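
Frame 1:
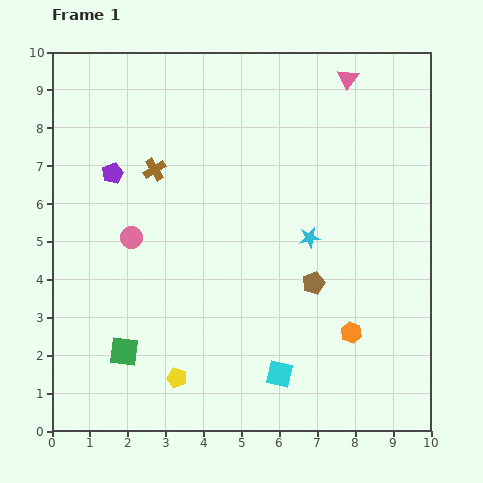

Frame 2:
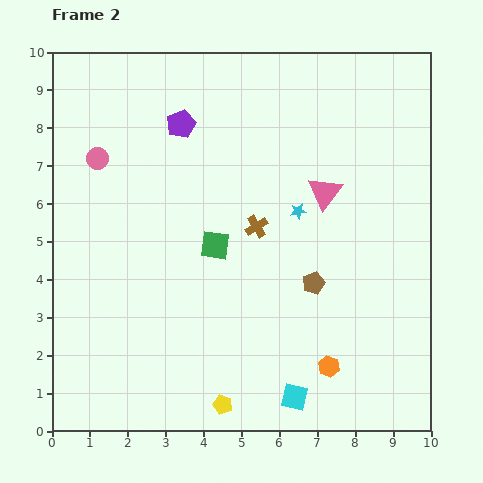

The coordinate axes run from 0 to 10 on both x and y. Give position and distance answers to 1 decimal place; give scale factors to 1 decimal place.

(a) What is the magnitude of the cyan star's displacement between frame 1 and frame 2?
0.8

The cyan star moved from (6.8, 5.1) to (6.5, 5.8), a distance of √(0.3² + 0.7²) ≈ 0.8.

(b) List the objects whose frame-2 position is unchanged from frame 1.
the brown pentagon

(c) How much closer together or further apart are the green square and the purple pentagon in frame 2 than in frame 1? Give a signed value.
-1.4

Distance in frame 1: 4.7. Distance in frame 2: 3.3.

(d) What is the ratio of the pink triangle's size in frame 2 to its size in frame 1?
1.6×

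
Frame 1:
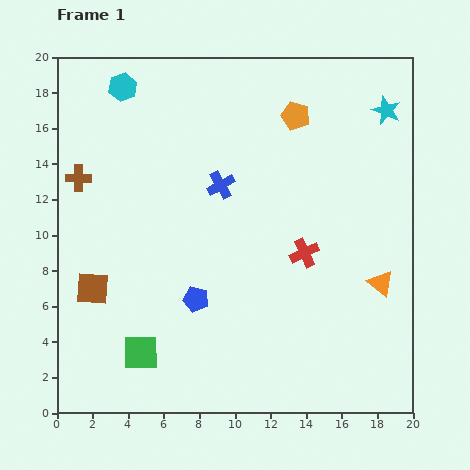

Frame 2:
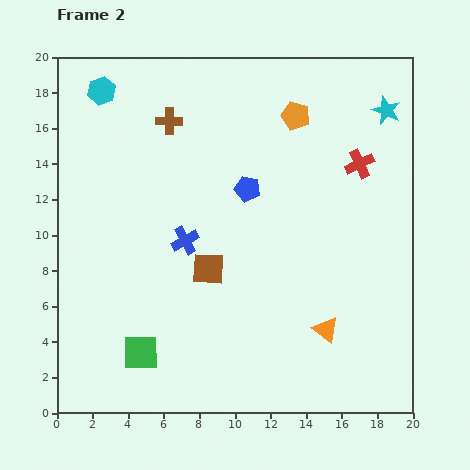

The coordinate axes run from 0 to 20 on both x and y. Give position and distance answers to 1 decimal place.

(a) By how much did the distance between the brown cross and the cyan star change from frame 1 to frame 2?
-5.5

Distance in frame 1: 17.7. Distance in frame 2: 12.2.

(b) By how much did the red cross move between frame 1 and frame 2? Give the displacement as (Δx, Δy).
(3.1, 5.0)

The red cross was at (13.9, 9.0) in frame 1 and (17.0, 14.0) in frame 2.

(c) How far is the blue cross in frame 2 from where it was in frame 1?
3.7

The blue cross moved from (9.2, 12.8) to (7.2, 9.7), a distance of √(2.0² + 3.1²) ≈ 3.7.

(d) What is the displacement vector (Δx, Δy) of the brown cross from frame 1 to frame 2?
(5.1, 3.2)

The brown cross was at (1.2, 13.2) in frame 1 and (6.3, 16.4) in frame 2.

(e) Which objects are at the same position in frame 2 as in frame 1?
the cyan star, the orange pentagon, the green square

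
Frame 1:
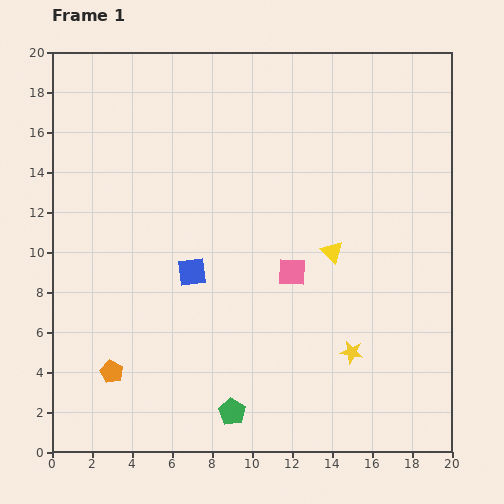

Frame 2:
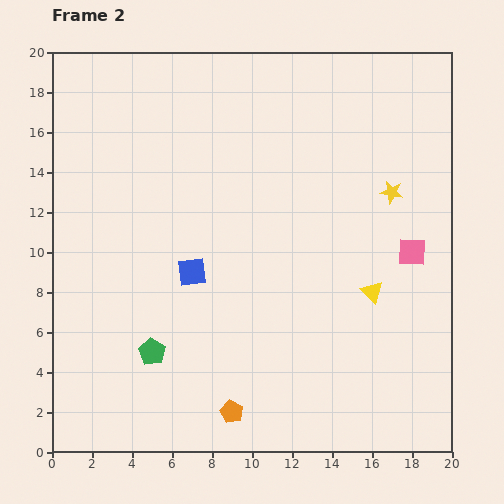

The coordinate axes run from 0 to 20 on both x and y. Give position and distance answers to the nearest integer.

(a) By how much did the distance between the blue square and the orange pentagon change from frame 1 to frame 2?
+1

Distance in frame 1: 6. Distance in frame 2: 7.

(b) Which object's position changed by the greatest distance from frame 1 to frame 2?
the yellow star

(moved 8; next 6)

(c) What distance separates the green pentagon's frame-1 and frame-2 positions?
5

The green pentagon moved from (9, 2) to (5, 5), a distance of √(4² + 3²) ≈ 5.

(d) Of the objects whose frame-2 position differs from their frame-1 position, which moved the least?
the yellow triangle

(moved 3)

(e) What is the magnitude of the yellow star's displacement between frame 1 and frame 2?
8

The yellow star moved from (15, 5) to (17, 13), a distance of √(2² + 8²) ≈ 8.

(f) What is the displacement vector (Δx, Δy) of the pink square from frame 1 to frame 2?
(6, 1)

The pink square was at (12, 9) in frame 1 and (18, 10) in frame 2.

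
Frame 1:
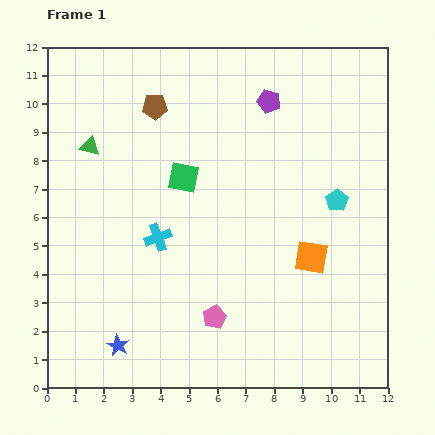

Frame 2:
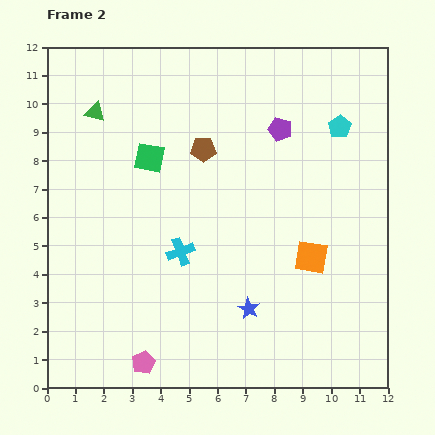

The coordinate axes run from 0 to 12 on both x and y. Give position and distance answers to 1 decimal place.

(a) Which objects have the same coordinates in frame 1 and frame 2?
the orange square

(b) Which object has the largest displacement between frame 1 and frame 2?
the blue star

(moved 4.8; next 3.0)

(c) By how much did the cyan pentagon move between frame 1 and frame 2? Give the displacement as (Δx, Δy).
(0.1, 2.6)

The cyan pentagon was at (10.2, 6.6) in frame 1 and (10.3, 9.2) in frame 2.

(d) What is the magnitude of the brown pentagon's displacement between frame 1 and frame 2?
2.3

The brown pentagon moved from (3.8, 9.9) to (5.5, 8.4), a distance of √(1.7² + 1.5²) ≈ 2.3.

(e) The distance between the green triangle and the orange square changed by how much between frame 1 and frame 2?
+0.5

Distance in frame 1: 8.7. Distance in frame 2: 9.2.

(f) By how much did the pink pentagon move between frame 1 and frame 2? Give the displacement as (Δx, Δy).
(-2.5, -1.6)

The pink pentagon was at (5.9, 2.5) in frame 1 and (3.4, 0.9) in frame 2.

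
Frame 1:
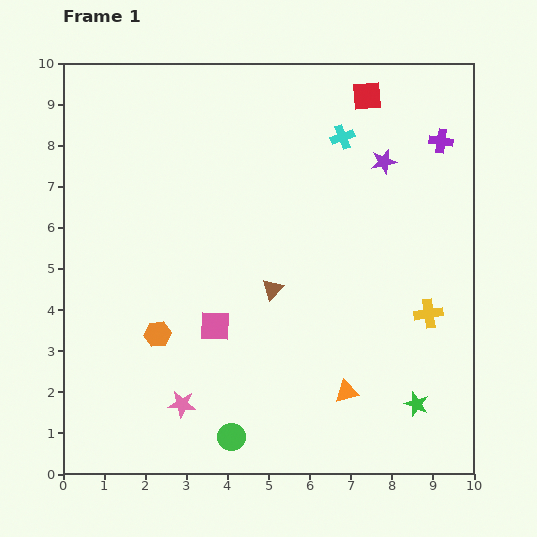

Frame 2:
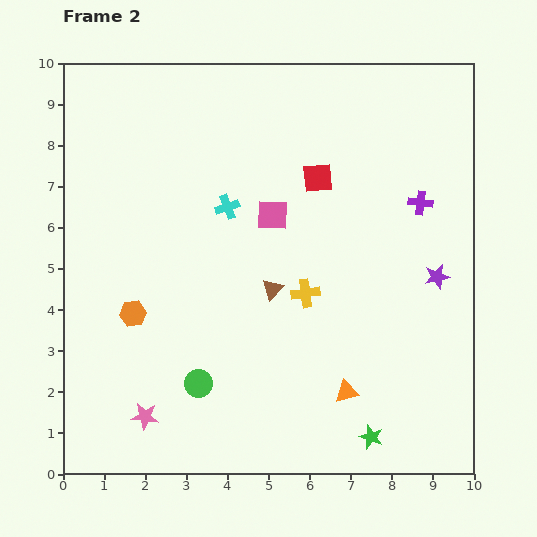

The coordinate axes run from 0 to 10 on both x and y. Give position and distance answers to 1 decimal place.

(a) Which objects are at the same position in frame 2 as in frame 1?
the brown triangle, the orange triangle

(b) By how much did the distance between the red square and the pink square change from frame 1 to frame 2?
-5.3

Distance in frame 1: 6.7. Distance in frame 2: 1.4.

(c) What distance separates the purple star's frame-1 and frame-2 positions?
3.1

The purple star moved from (7.8, 7.6) to (9.1, 4.8), a distance of √(1.3² + 2.8²) ≈ 3.1.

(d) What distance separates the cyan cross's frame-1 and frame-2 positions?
3.3

The cyan cross moved from (6.8, 8.2) to (4.0, 6.5), a distance of √(2.8² + 1.7²) ≈ 3.3.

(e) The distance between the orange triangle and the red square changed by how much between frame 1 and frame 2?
-2.0

Distance in frame 1: 7.2. Distance in frame 2: 5.2.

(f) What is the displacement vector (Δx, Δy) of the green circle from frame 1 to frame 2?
(-0.8, 1.3)

The green circle was at (4.1, 0.9) in frame 1 and (3.3, 2.2) in frame 2.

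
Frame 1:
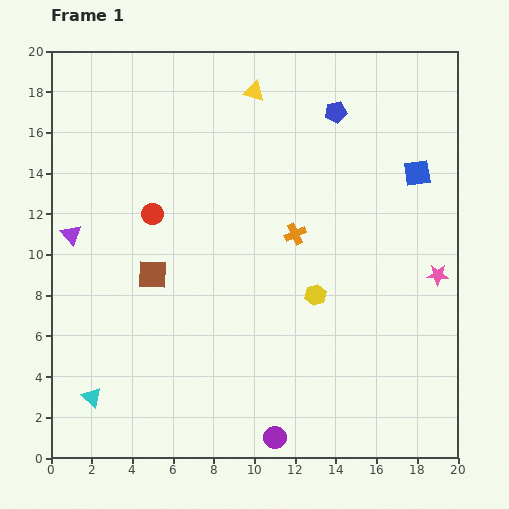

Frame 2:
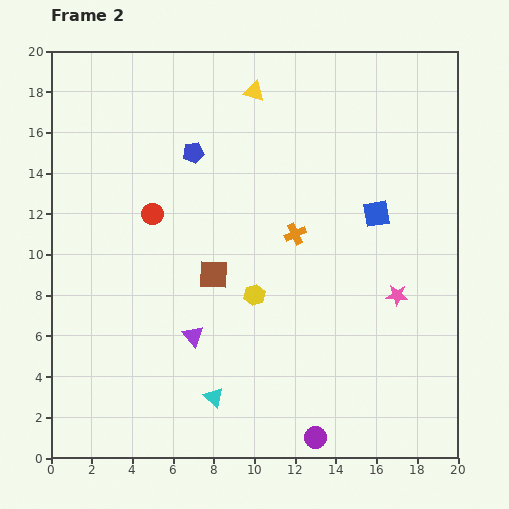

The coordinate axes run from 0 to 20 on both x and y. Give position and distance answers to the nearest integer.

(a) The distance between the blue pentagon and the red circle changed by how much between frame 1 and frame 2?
-6

Distance in frame 1: 10. Distance in frame 2: 4.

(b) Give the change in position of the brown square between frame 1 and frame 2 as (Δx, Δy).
(3, 0)

The brown square was at (5, 9) in frame 1 and (8, 9) in frame 2.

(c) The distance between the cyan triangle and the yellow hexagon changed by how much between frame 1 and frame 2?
-7

Distance in frame 1: 12. Distance in frame 2: 5.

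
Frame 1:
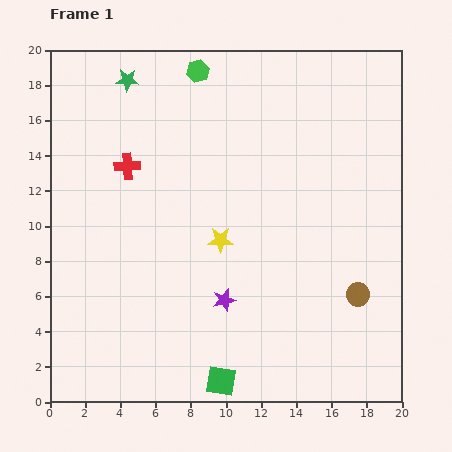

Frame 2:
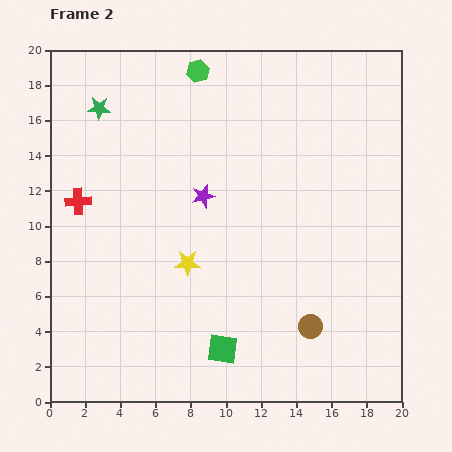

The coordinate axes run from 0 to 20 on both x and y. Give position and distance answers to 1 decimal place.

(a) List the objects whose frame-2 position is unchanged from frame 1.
the green hexagon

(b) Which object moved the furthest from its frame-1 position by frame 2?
the purple star

(moved 6.0; next 3.4)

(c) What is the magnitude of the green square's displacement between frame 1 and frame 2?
1.8

The green square moved from (9.7, 1.2) to (9.8, 3.0), a distance of √(0.1² + 1.8²) ≈ 1.8.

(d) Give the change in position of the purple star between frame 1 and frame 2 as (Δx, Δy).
(-1.2, 5.9)

The purple star was at (9.9, 5.8) in frame 1 and (8.7, 11.7) in frame 2.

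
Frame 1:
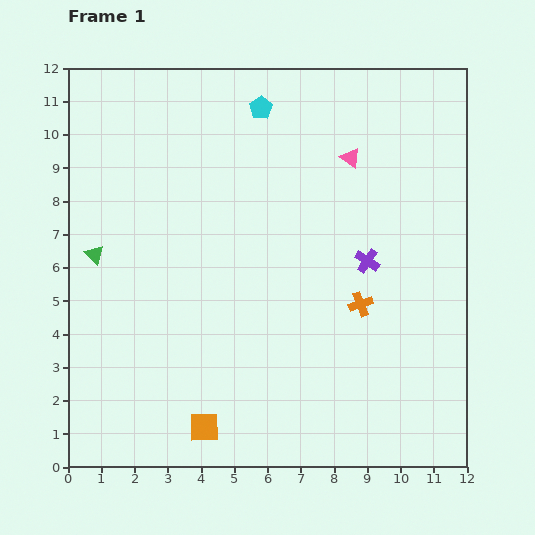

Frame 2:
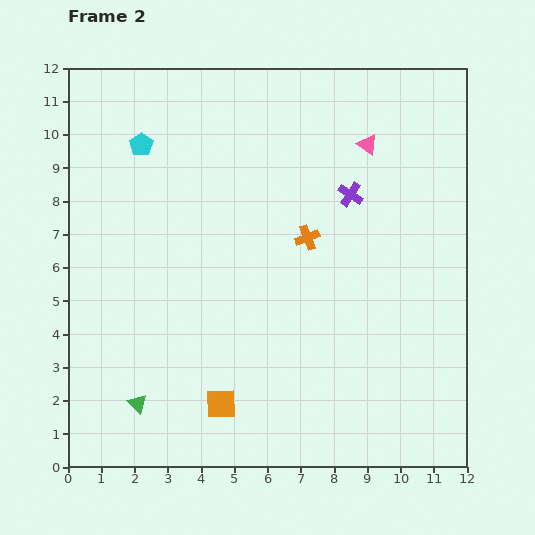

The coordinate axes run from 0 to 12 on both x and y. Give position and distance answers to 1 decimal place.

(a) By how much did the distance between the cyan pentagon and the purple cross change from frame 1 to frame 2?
+0.9

Distance in frame 1: 5.6. Distance in frame 2: 6.5.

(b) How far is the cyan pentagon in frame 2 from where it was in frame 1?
3.8

The cyan pentagon moved from (5.8, 10.8) to (2.2, 9.7), a distance of √(3.6² + 1.1²) ≈ 3.8.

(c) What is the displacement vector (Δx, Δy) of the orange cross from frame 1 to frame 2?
(-1.6, 2.0)

The orange cross was at (8.8, 4.9) in frame 1 and (7.2, 6.9) in frame 2.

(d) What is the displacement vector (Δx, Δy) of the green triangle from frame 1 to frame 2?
(1.3, -4.5)

The green triangle was at (0.8, 6.4) in frame 1 and (2.1, 1.9) in frame 2.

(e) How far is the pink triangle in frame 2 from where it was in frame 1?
0.6

The pink triangle moved from (8.5, 9.3) to (9.0, 9.7), a distance of √(0.5² + 0.4²) ≈ 0.6.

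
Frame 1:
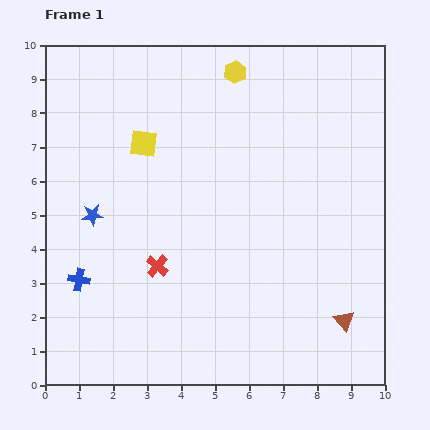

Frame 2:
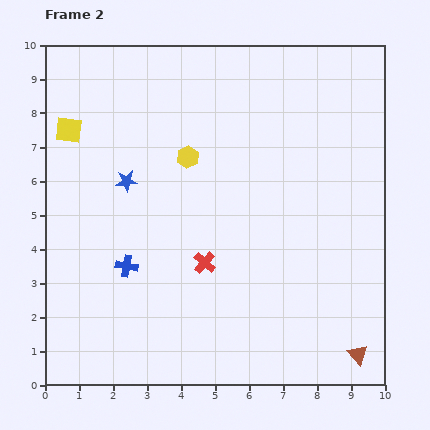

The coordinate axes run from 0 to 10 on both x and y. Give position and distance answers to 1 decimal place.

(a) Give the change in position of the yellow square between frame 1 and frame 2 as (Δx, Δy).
(-2.2, 0.4)

The yellow square was at (2.9, 7.1) in frame 1 and (0.7, 7.5) in frame 2.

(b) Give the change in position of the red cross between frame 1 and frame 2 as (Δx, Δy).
(1.4, 0.1)

The red cross was at (3.3, 3.5) in frame 1 and (4.7, 3.6) in frame 2.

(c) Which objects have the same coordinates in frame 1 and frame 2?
none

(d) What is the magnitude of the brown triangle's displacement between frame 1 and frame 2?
1.1

The brown triangle moved from (8.8, 1.9) to (9.2, 0.9), a distance of √(0.4² + 1.0²) ≈ 1.1.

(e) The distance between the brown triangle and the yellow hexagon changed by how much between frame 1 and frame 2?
-0.3

Distance in frame 1: 8.0. Distance in frame 2: 7.7.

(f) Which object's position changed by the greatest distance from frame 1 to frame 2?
the yellow hexagon

(moved 2.9; next 2.2)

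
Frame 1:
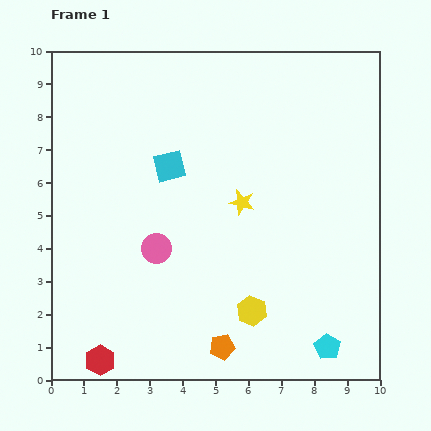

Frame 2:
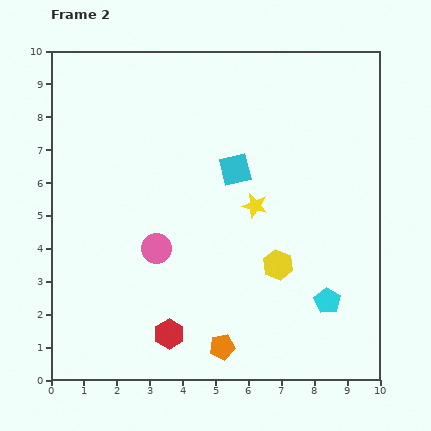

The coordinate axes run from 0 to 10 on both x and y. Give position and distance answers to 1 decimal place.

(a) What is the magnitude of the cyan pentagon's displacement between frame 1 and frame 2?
1.4

The cyan pentagon moved from (8.4, 1.0) to (8.4, 2.4), a distance of √(0.0² + 1.4²) ≈ 1.4.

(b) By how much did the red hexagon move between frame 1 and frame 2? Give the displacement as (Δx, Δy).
(2.1, 0.8)

The red hexagon was at (1.5, 0.6) in frame 1 and (3.6, 1.4) in frame 2.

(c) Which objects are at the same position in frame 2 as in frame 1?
the pink circle, the orange pentagon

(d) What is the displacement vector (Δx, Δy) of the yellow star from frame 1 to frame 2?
(0.4, -0.1)

The yellow star was at (5.8, 5.4) in frame 1 and (6.2, 5.3) in frame 2.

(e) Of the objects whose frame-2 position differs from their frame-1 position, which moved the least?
the yellow star

(moved 0.4)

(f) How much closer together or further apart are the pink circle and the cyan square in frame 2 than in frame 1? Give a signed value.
+0.9

Distance in frame 1: 2.5. Distance in frame 2: 3.4.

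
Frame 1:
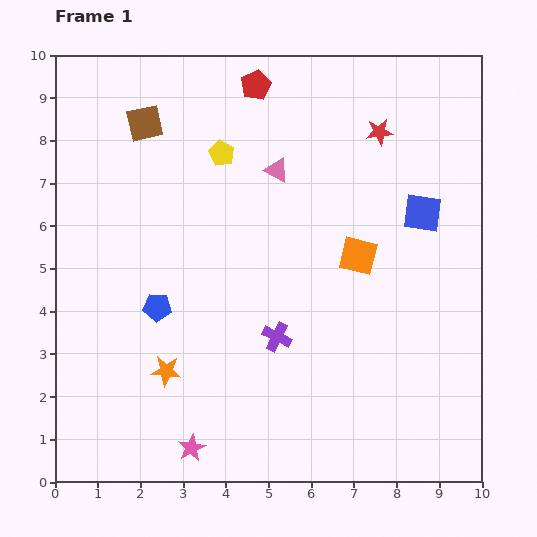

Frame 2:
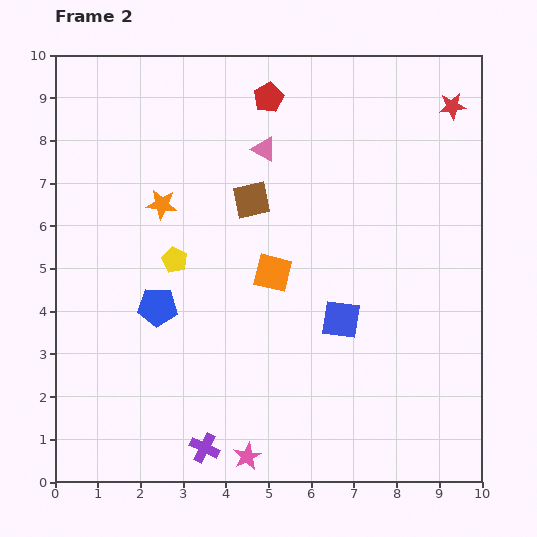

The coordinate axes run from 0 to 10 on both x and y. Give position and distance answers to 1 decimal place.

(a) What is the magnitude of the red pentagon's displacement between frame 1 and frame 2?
0.4

The red pentagon moved from (4.7, 9.3) to (5.0, 9.0), a distance of √(0.3² + 0.3²) ≈ 0.4.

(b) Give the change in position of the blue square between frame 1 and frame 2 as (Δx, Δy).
(-1.9, -2.5)

The blue square was at (8.6, 6.3) in frame 1 and (6.7, 3.8) in frame 2.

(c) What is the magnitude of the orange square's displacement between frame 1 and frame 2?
2.0

The orange square moved from (7.1, 5.3) to (5.1, 4.9), a distance of √(2.0² + 0.4²) ≈ 2.0.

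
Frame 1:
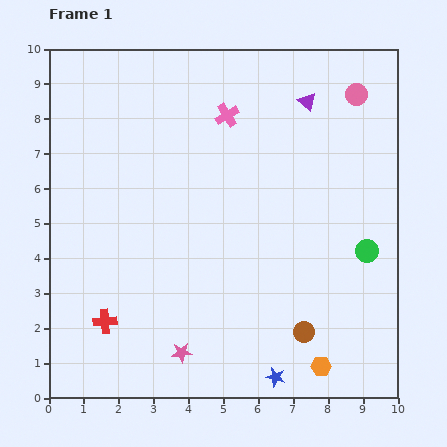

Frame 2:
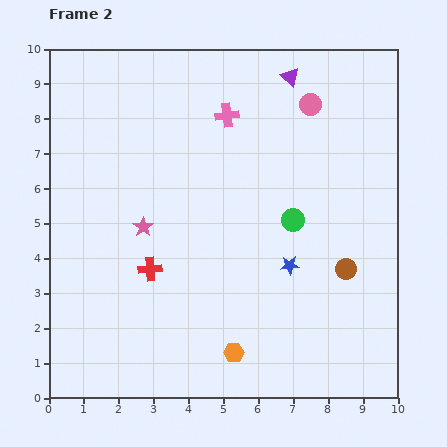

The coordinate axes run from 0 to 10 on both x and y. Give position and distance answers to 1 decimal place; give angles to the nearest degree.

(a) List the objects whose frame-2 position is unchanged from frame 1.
the pink cross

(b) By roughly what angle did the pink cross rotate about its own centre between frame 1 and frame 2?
24° clockwise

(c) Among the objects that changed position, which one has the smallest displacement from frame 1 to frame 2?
the purple triangle

(moved 0.9)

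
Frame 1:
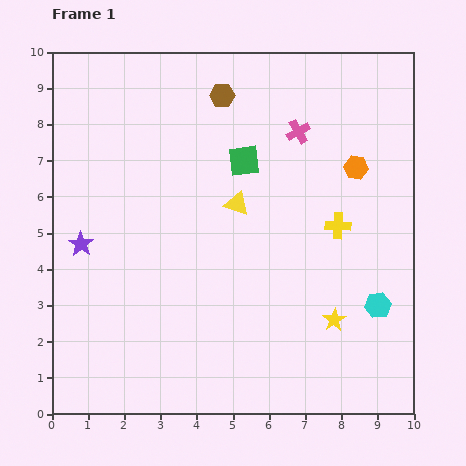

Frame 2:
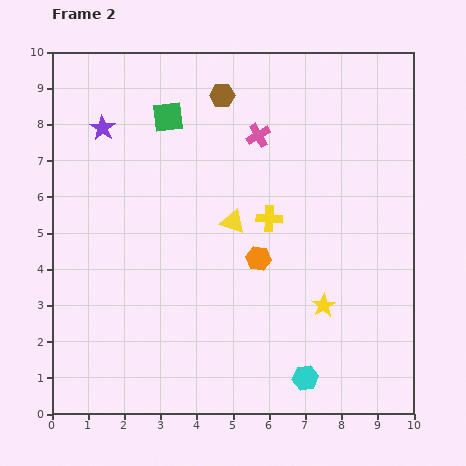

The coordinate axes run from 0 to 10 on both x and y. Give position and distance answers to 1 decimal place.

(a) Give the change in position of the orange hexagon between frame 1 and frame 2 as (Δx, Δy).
(-2.7, -2.5)

The orange hexagon was at (8.4, 6.8) in frame 1 and (5.7, 4.3) in frame 2.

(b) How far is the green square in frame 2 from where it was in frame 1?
2.4

The green square moved from (5.3, 7.0) to (3.2, 8.2), a distance of √(2.1² + 1.2²) ≈ 2.4.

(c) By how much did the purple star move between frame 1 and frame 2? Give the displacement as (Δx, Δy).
(0.6, 3.2)

The purple star was at (0.8, 4.7) in frame 1 and (1.4, 7.9) in frame 2.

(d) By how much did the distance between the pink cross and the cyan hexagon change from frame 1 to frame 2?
+1.5

Distance in frame 1: 5.3. Distance in frame 2: 6.8.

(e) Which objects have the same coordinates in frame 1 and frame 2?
the brown hexagon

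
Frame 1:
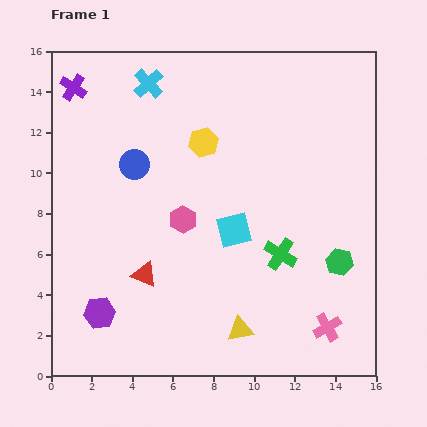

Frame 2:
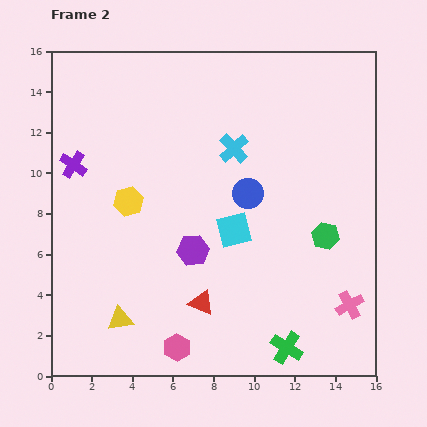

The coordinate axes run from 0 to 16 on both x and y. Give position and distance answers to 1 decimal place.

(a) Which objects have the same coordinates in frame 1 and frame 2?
the cyan square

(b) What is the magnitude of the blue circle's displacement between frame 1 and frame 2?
5.8

The blue circle moved from (4.1, 10.4) to (9.7, 9.0), a distance of √(5.6² + 1.4²) ≈ 5.8.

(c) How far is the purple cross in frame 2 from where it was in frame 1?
3.8

The purple cross moved from (1.1, 14.2) to (1.1, 10.4), a distance of √(0.0² + 3.8²) ≈ 3.8.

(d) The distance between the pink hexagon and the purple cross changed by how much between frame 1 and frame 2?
+1.8

Distance in frame 1: 8.5. Distance in frame 2: 10.3.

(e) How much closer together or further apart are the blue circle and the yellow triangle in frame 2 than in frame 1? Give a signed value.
-0.8

Distance in frame 1: 9.6. Distance in frame 2: 8.8.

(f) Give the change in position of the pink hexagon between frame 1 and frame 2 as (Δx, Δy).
(-0.3, -6.3)

The pink hexagon was at (6.5, 7.7) in frame 1 and (6.2, 1.4) in frame 2.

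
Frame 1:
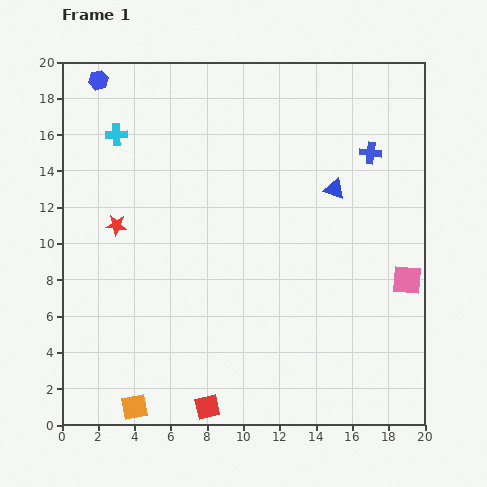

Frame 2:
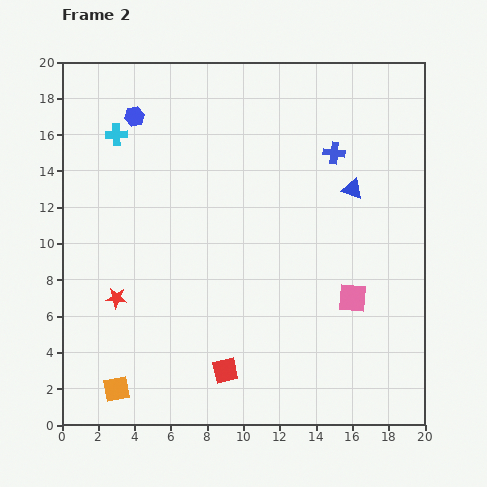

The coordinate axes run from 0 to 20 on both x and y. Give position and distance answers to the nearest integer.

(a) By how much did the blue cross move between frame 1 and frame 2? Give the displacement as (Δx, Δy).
(-2, 0)

The blue cross was at (17, 15) in frame 1 and (15, 15) in frame 2.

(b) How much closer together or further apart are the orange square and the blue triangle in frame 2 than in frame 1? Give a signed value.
+1

Distance in frame 1: 16. Distance in frame 2: 17.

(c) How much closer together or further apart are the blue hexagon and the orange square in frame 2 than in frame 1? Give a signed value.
-3

Distance in frame 1: 18. Distance in frame 2: 15.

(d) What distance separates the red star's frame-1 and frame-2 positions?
4

The red star moved from (3, 11) to (3, 7), a distance of √(0² + 4²) ≈ 4.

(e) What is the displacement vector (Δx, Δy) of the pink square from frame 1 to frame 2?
(-3, -1)

The pink square was at (19, 8) in frame 1 and (16, 7) in frame 2.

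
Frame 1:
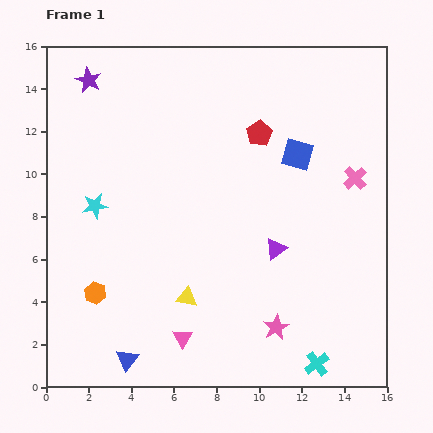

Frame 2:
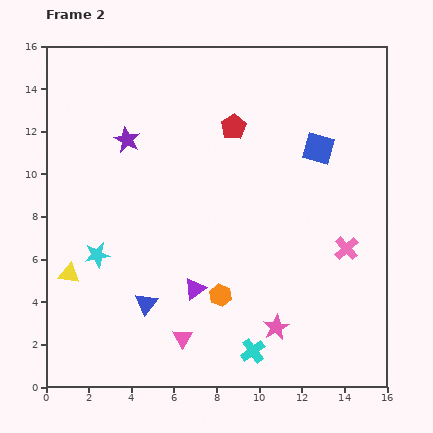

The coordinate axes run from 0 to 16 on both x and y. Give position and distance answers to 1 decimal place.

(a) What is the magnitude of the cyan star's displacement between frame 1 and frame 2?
2.3

The cyan star moved from (2.3, 8.5) to (2.4, 6.2), a distance of √(0.1² + 2.3²) ≈ 2.3.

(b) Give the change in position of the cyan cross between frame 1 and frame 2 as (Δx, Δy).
(-3.0, 0.6)

The cyan cross was at (12.7, 1.1) in frame 1 and (9.7, 1.7) in frame 2.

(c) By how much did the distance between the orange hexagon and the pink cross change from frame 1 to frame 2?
-7.0

Distance in frame 1: 13.3. Distance in frame 2: 6.3.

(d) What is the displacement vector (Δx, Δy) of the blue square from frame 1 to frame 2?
(1.0, 0.3)

The blue square was at (11.8, 10.9) in frame 1 and (12.8, 11.2) in frame 2.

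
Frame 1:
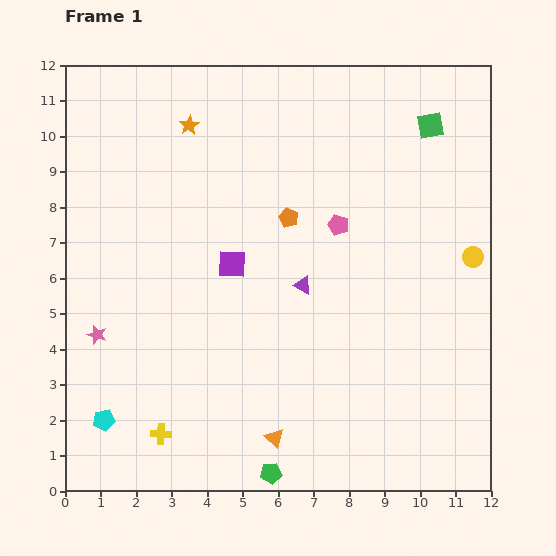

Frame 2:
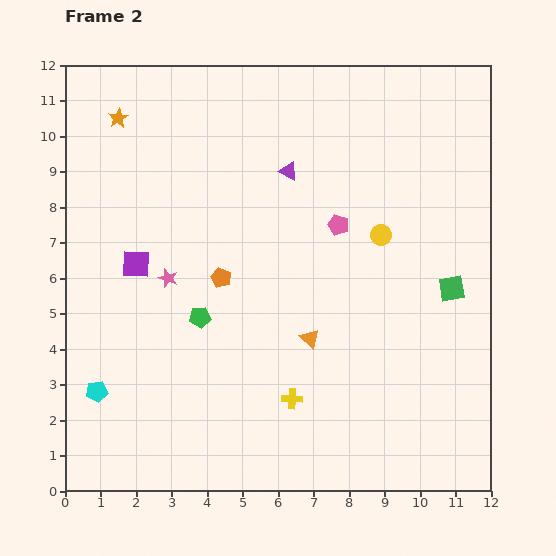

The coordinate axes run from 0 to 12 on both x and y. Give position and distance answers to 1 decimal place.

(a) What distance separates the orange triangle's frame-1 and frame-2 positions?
3.0

The orange triangle moved from (5.9, 1.5) to (6.9, 4.3), a distance of √(1.0² + 2.8²) ≈ 3.0.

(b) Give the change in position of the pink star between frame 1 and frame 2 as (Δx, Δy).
(2.0, 1.6)

The pink star was at (0.9, 4.4) in frame 1 and (2.9, 6.0) in frame 2.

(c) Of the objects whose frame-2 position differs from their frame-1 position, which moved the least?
the cyan pentagon

(moved 0.8)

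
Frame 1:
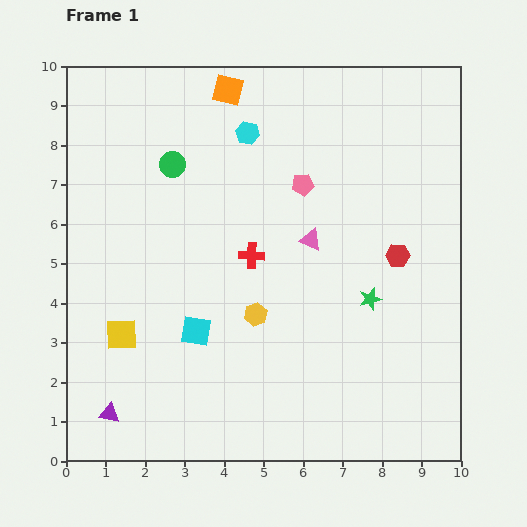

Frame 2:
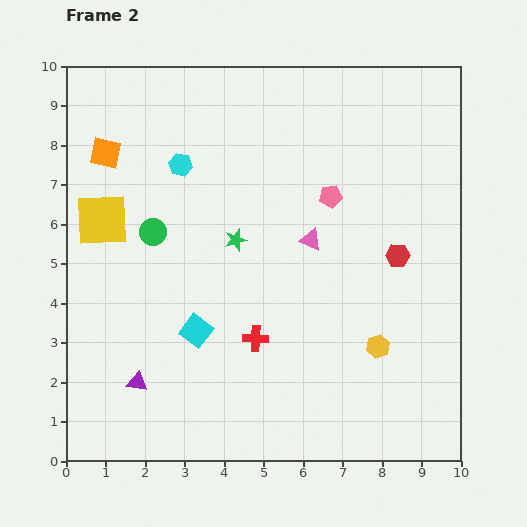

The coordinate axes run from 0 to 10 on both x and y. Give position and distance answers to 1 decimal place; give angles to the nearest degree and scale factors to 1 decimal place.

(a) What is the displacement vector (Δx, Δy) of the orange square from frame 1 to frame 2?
(-3.1, -1.6)

The orange square was at (4.1, 9.4) in frame 1 and (1.0, 7.8) in frame 2.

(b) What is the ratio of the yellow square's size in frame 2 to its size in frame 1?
1.7×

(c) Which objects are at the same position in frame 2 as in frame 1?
the cyan square, the pink triangle, the red hexagon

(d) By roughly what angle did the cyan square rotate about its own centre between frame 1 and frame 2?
28° clockwise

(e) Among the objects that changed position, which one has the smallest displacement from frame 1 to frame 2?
the pink pentagon

(moved 0.8)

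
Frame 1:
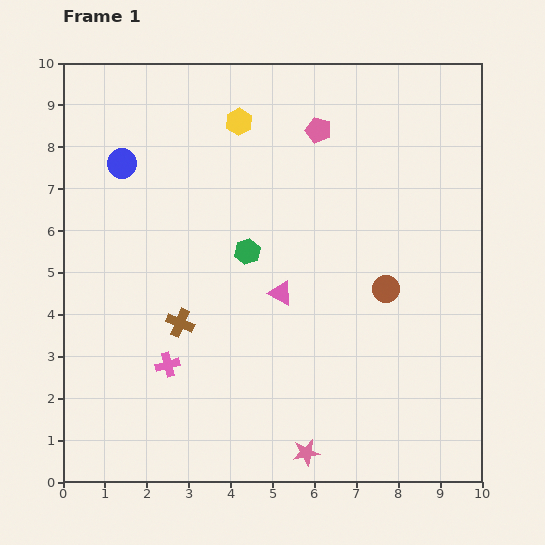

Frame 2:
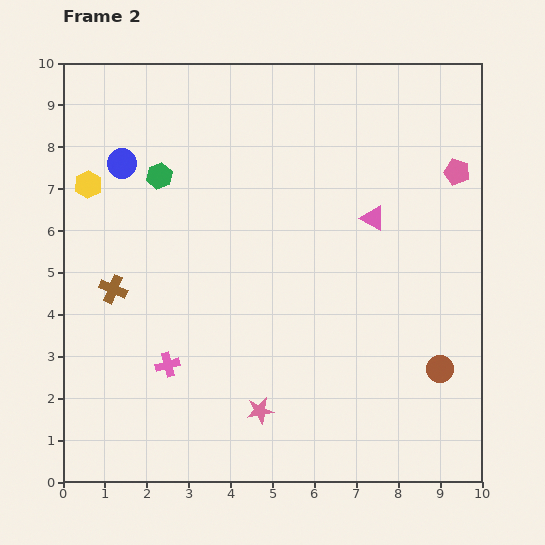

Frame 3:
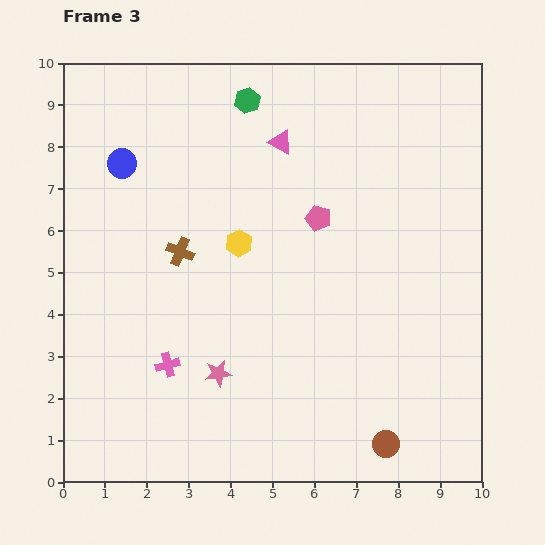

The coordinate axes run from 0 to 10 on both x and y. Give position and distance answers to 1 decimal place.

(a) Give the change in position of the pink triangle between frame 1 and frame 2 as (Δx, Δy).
(2.2, 1.8)

The pink triangle was at (5.2, 4.5) in frame 1 and (7.4, 6.3) in frame 2.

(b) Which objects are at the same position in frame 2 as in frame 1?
the pink cross, the blue circle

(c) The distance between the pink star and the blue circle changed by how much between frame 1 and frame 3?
-2.7

Distance in frame 1: 8.2. Distance in frame 3: 5.5.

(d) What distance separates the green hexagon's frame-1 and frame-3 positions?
3.6

The green hexagon moved from (4.4, 5.5) to (4.4, 9.1), a distance of √(0.0² + 3.6²) ≈ 3.6.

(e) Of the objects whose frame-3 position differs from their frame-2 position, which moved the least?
the pink star

(moved 1.3)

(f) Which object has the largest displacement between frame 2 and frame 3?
the yellow hexagon

(moved 3.9; next 3.5)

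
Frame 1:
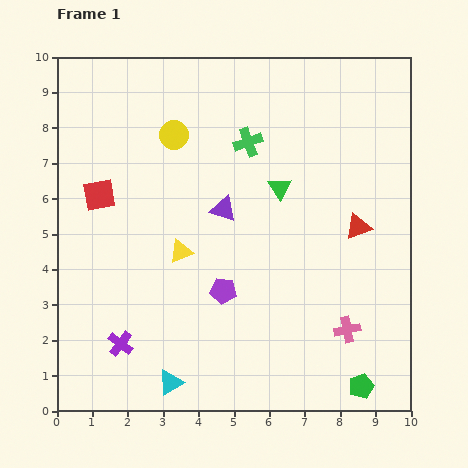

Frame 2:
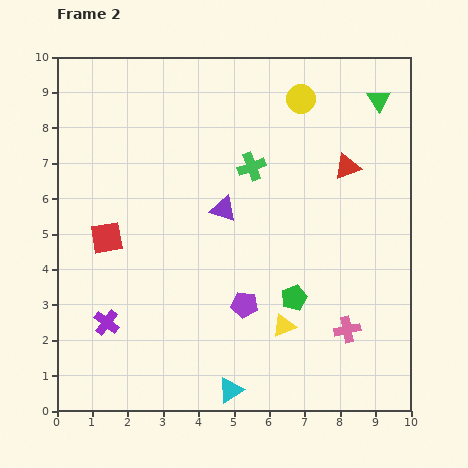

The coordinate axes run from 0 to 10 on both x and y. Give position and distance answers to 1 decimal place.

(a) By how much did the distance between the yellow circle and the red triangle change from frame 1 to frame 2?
-3.5

Distance in frame 1: 5.8. Distance in frame 2: 2.3.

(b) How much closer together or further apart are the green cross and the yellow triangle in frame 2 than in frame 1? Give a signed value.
+1.0

Distance in frame 1: 3.6. Distance in frame 2: 4.6.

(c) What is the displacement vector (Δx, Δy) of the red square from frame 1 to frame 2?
(0.2, -1.2)

The red square was at (1.2, 6.1) in frame 1 and (1.4, 4.9) in frame 2.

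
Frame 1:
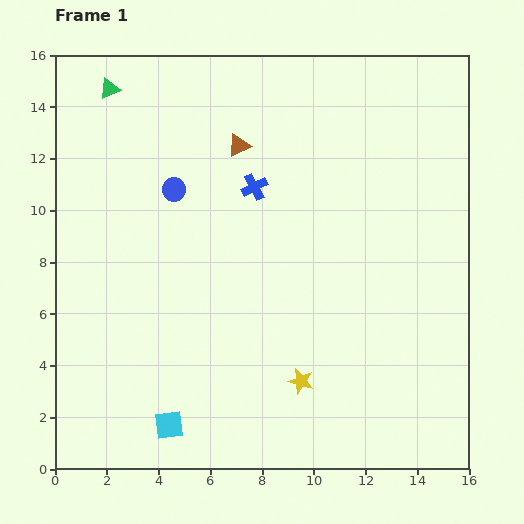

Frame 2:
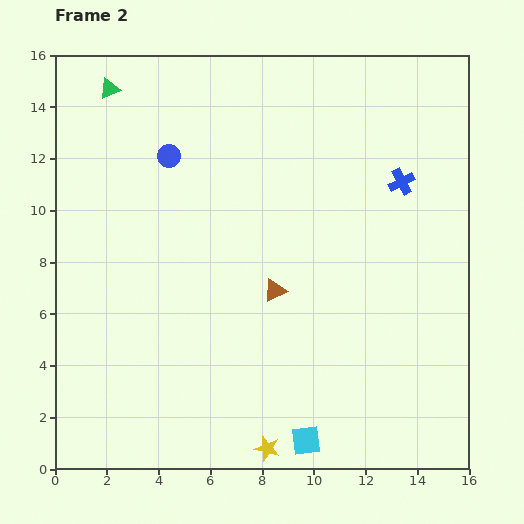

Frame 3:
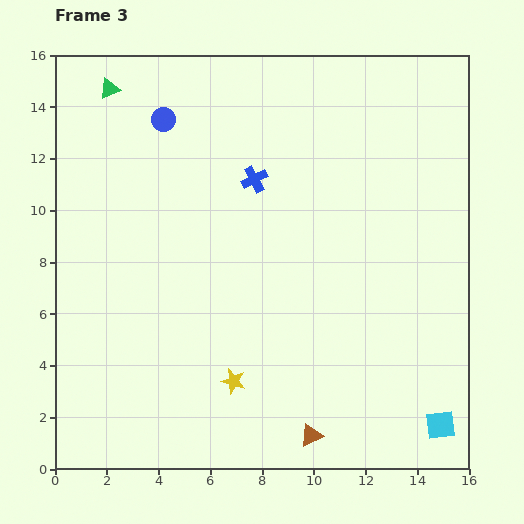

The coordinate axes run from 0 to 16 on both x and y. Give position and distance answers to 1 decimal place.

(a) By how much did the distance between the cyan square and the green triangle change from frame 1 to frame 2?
+2.4

Distance in frame 1: 13.2. Distance in frame 2: 15.6.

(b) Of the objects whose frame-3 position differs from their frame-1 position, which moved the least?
the blue cross

(moved 0.3)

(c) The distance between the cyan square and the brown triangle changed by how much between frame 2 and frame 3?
-0.9

Distance in frame 2: 5.9. Distance in frame 3: 5.0.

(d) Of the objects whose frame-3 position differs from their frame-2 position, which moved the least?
the blue circle

(moved 1.4)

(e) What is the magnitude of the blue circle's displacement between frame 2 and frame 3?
1.4

The blue circle moved from (4.4, 12.1) to (4.2, 13.5), a distance of √(0.2² + 1.4²) ≈ 1.4.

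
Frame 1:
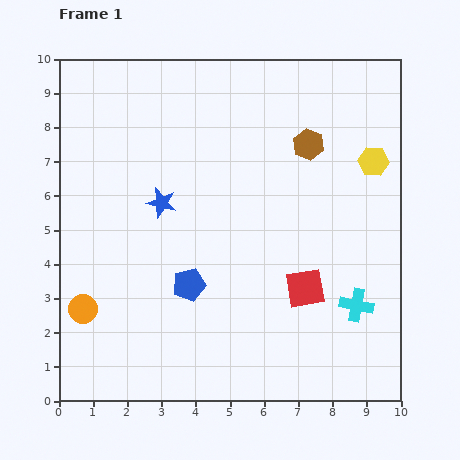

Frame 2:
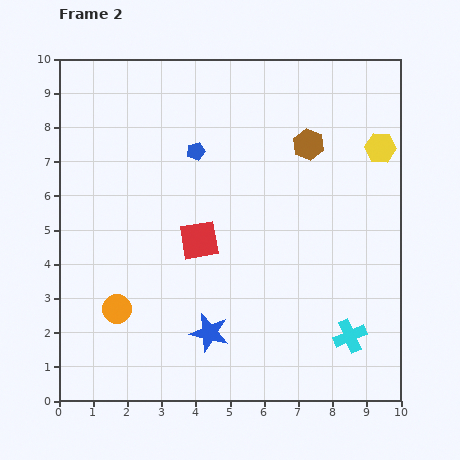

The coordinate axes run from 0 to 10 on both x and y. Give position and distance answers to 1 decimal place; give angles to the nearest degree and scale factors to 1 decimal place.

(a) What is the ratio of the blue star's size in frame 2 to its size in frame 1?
1.3×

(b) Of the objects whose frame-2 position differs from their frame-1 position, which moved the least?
the yellow hexagon

(moved 0.4)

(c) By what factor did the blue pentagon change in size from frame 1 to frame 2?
0.6×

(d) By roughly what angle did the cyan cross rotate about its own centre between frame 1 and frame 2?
35° counter-clockwise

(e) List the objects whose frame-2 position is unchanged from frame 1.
the brown hexagon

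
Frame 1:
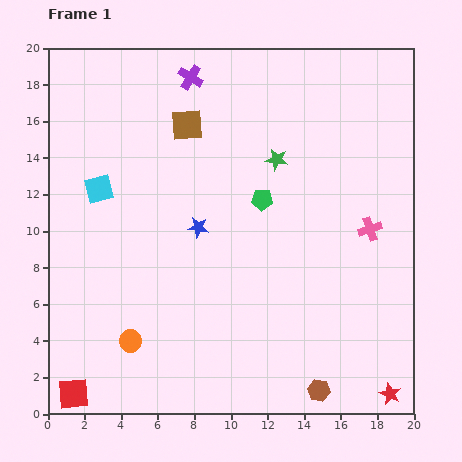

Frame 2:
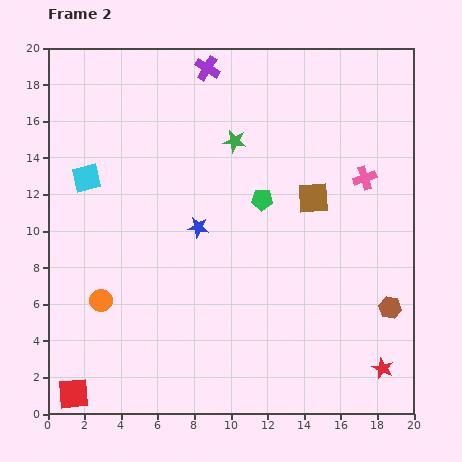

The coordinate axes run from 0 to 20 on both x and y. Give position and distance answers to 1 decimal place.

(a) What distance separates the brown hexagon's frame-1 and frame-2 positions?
6.0

The brown hexagon moved from (14.8, 1.3) to (18.7, 5.8), a distance of √(3.9² + 4.5²) ≈ 6.0.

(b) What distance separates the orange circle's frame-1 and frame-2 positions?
2.7

The orange circle moved from (4.5, 4.0) to (2.9, 6.2), a distance of √(1.6² + 2.2²) ≈ 2.7.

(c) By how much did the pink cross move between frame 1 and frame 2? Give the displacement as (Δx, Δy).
(-0.3, 2.8)

The pink cross was at (17.6, 10.1) in frame 1 and (17.3, 12.9) in frame 2.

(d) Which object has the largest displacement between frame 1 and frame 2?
the brown square

(moved 8.0; next 6.0)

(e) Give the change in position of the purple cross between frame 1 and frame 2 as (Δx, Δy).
(0.9, 0.5)

The purple cross was at (7.8, 18.4) in frame 1 and (8.7, 18.9) in frame 2.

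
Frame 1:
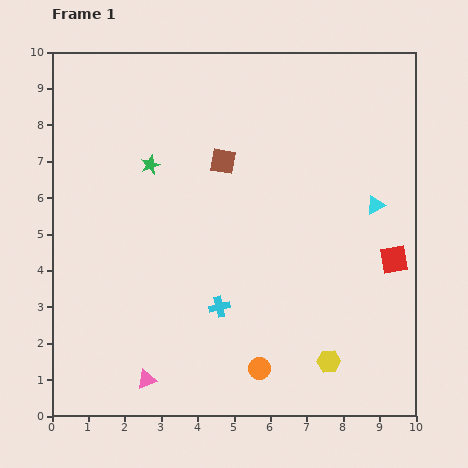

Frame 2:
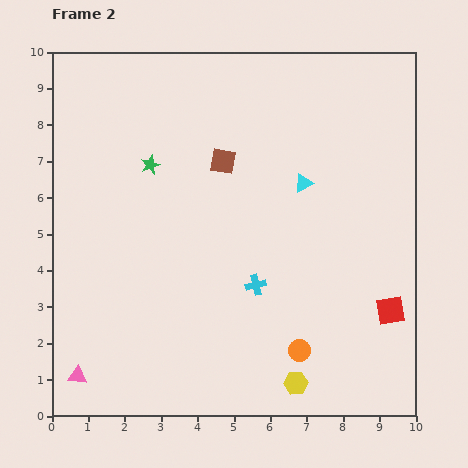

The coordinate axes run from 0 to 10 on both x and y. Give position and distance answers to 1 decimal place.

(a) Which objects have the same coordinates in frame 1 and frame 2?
the green star, the brown square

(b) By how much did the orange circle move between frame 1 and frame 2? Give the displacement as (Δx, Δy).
(1.1, 0.5)

The orange circle was at (5.7, 1.3) in frame 1 and (6.8, 1.8) in frame 2.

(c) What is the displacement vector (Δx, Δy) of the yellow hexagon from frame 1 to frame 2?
(-0.9, -0.6)

The yellow hexagon was at (7.6, 1.5) in frame 1 and (6.7, 0.9) in frame 2.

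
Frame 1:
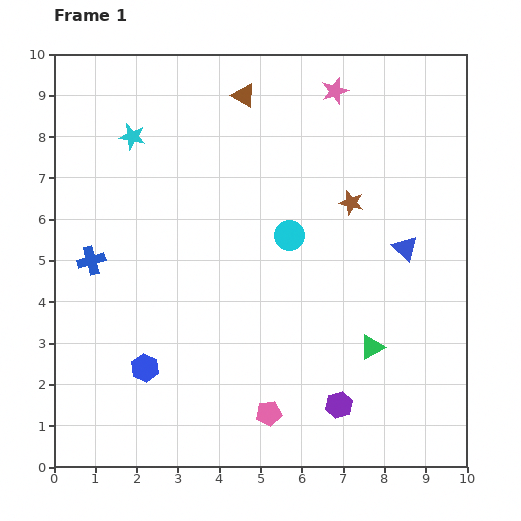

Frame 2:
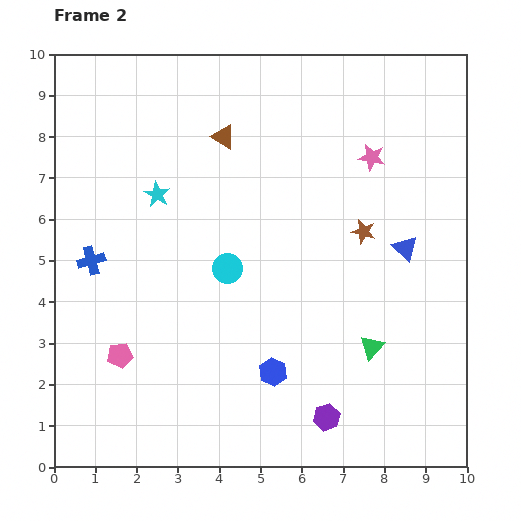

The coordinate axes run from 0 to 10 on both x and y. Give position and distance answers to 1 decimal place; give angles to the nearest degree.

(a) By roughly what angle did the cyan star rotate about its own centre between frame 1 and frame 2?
16° clockwise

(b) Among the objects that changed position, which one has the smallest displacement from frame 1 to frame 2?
the purple hexagon

(moved 0.4)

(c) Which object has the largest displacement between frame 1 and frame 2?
the pink pentagon

(moved 3.9; next 3.1)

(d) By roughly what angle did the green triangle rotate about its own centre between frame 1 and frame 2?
18° counter-clockwise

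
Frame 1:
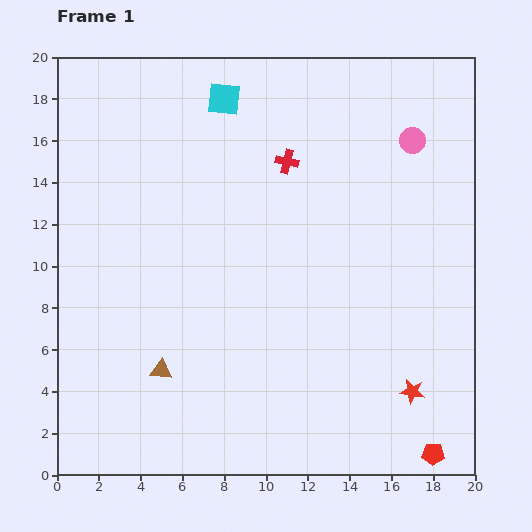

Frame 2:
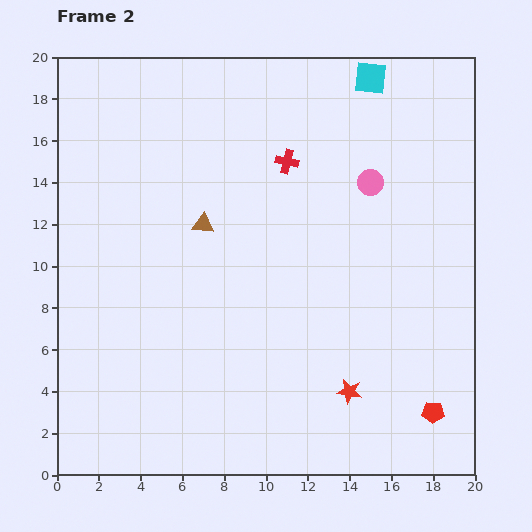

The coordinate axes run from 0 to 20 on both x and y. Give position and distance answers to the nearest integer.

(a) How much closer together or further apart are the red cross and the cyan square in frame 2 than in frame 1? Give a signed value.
+2

Distance in frame 1: 4. Distance in frame 2: 6.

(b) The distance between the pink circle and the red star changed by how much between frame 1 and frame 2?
-2

Distance in frame 1: 12. Distance in frame 2: 10.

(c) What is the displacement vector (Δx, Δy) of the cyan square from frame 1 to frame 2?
(7, 1)

The cyan square was at (8, 18) in frame 1 and (15, 19) in frame 2.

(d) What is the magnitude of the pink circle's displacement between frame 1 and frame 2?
3

The pink circle moved from (17, 16) to (15, 14), a distance of √(2² + 2²) ≈ 3.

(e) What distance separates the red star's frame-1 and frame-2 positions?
3

The red star moved from (17, 4) to (14, 4), a distance of √(3² + 0²) ≈ 3.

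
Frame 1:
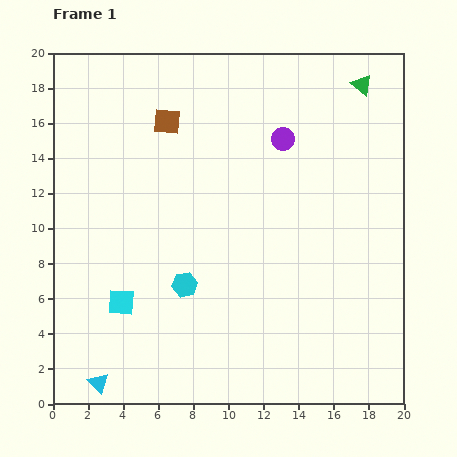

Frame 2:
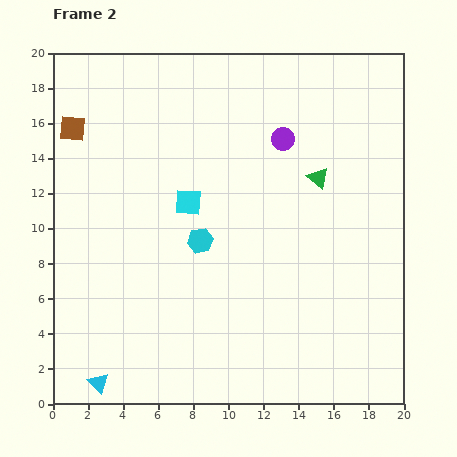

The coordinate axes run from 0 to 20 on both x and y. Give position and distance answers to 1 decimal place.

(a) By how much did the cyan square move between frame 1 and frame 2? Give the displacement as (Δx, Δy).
(3.8, 5.7)

The cyan square was at (3.9, 5.8) in frame 1 and (7.7, 11.5) in frame 2.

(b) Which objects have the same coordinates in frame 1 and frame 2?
the cyan triangle, the purple circle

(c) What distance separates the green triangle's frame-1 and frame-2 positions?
5.9

The green triangle moved from (17.6, 18.2) to (15.1, 12.9), a distance of √(2.5² + 5.3²) ≈ 5.9.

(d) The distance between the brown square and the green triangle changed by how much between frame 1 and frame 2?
+3.0

Distance in frame 1: 11.3. Distance in frame 2: 14.3.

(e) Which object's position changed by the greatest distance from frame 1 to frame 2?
the cyan square

(moved 6.9; next 5.9)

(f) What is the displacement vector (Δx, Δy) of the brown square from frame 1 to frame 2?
(-5.4, -0.4)

The brown square was at (6.5, 16.1) in frame 1 and (1.1, 15.7) in frame 2.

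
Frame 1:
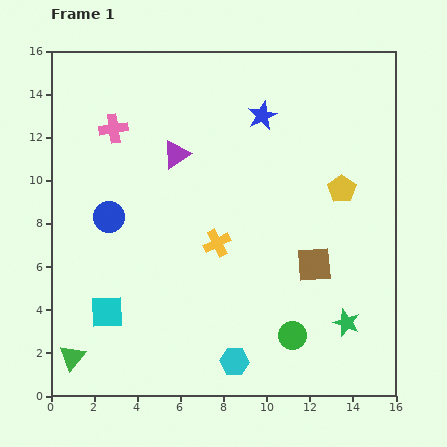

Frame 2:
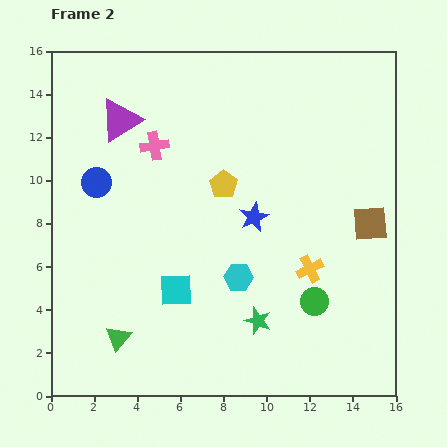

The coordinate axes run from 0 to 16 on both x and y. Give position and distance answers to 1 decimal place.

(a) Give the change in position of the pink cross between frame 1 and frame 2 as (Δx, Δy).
(1.9, -0.8)

The pink cross was at (2.9, 12.4) in frame 1 and (4.8, 11.6) in frame 2.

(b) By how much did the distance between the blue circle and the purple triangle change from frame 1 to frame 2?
-1.1

Distance in frame 1: 4.2. Distance in frame 2: 3.1.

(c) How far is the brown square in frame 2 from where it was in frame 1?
3.2

The brown square moved from (12.2, 6.1) to (14.8, 8.0), a distance of √(2.6² + 1.9²) ≈ 3.2.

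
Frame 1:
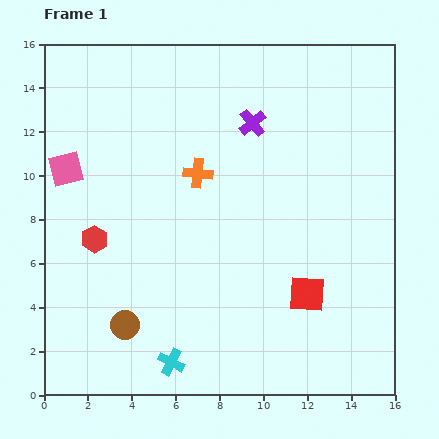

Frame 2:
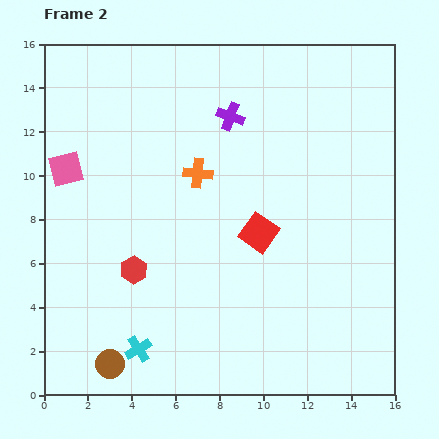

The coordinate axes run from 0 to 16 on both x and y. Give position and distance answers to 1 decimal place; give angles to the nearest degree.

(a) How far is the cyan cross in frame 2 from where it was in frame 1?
1.6

The cyan cross moved from (5.8, 1.5) to (4.3, 2.1), a distance of √(1.5² + 0.6²) ≈ 1.6.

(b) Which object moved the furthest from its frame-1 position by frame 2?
the red square

(moved 3.6; next 2.3)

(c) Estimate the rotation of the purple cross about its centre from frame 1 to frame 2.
32° counter-clockwise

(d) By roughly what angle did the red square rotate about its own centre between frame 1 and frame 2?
31° clockwise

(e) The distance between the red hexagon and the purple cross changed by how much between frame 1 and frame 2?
-0.6

Distance in frame 1: 8.9. Distance in frame 2: 8.3.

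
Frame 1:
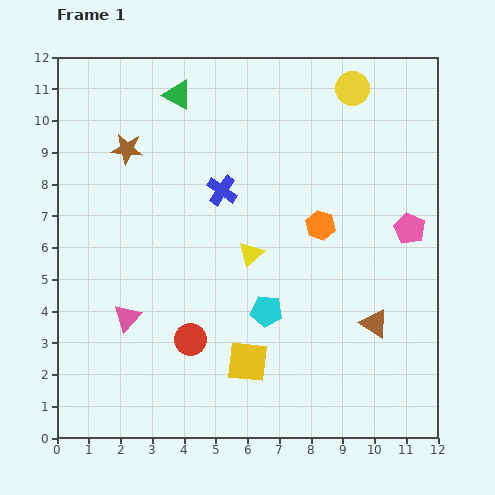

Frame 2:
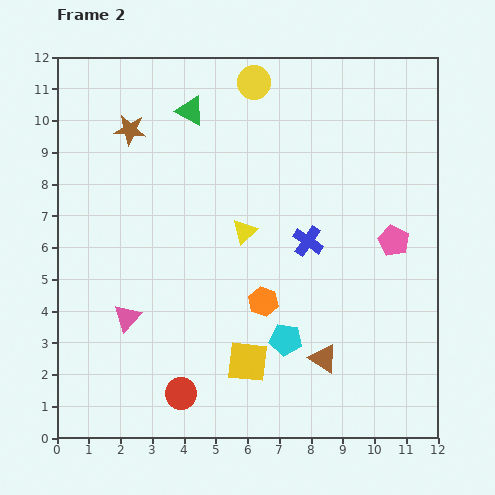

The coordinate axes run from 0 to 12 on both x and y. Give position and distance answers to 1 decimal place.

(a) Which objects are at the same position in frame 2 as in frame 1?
the pink triangle, the yellow square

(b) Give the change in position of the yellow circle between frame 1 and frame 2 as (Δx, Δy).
(-3.1, 0.2)

The yellow circle was at (9.3, 11.0) in frame 1 and (6.2, 11.2) in frame 2.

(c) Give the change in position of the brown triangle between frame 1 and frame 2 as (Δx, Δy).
(-1.6, -1.1)

The brown triangle was at (10.0, 3.6) in frame 1 and (8.4, 2.5) in frame 2.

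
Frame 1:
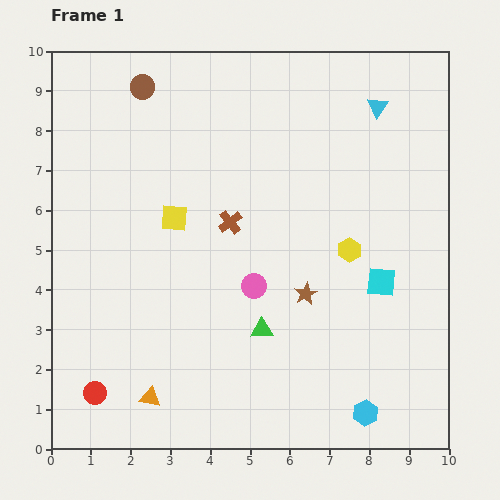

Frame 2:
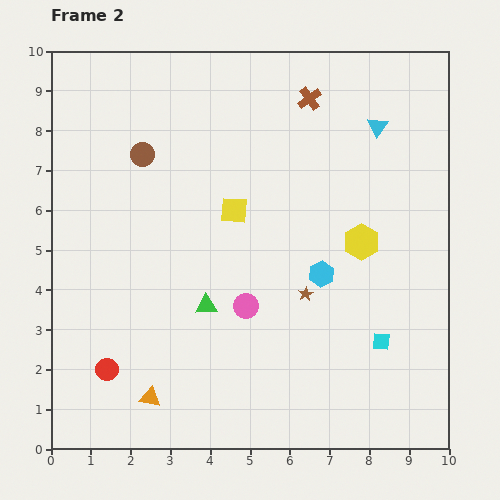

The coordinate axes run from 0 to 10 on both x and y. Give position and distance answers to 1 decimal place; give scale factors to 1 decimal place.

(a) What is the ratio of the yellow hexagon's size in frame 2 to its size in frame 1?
1.5×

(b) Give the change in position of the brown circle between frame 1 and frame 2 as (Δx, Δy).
(0.0, -1.7)

The brown circle was at (2.3, 9.1) in frame 1 and (2.3, 7.4) in frame 2.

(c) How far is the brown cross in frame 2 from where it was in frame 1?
3.7

The brown cross moved from (4.5, 5.7) to (6.5, 8.8), a distance of √(2.0² + 3.1²) ≈ 3.7.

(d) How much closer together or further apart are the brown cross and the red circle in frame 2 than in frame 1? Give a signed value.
+3.0

Distance in frame 1: 5.5. Distance in frame 2: 8.5.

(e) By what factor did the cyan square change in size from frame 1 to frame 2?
0.6×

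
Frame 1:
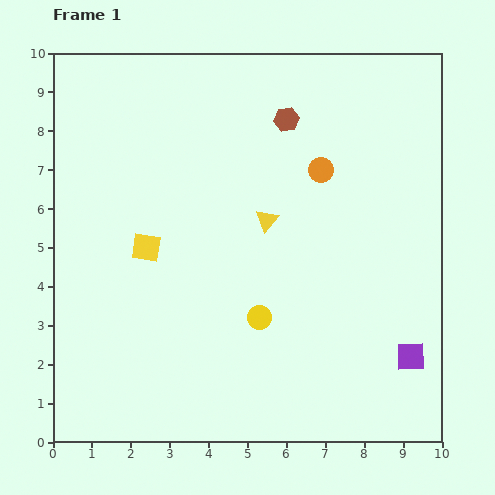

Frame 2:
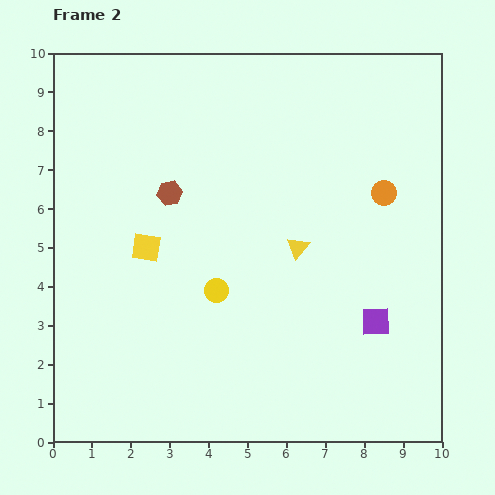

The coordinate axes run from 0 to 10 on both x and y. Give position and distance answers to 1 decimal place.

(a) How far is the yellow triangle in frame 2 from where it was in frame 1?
1.1

The yellow triangle moved from (5.5, 5.7) to (6.3, 5.0), a distance of √(0.8² + 0.7²) ≈ 1.1.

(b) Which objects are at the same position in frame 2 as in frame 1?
the yellow square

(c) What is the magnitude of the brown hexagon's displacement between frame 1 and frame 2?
3.6

The brown hexagon moved from (6.0, 8.3) to (3.0, 6.4), a distance of √(3.0² + 1.9²) ≈ 3.6.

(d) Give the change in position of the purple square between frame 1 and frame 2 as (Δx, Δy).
(-0.9, 0.9)

The purple square was at (9.2, 2.2) in frame 1 and (8.3, 3.1) in frame 2.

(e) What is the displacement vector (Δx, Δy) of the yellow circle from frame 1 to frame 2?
(-1.1, 0.7)

The yellow circle was at (5.3, 3.2) in frame 1 and (4.2, 3.9) in frame 2.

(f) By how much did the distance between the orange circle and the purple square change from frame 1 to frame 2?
-2.0

Distance in frame 1: 5.3. Distance in frame 2: 3.3.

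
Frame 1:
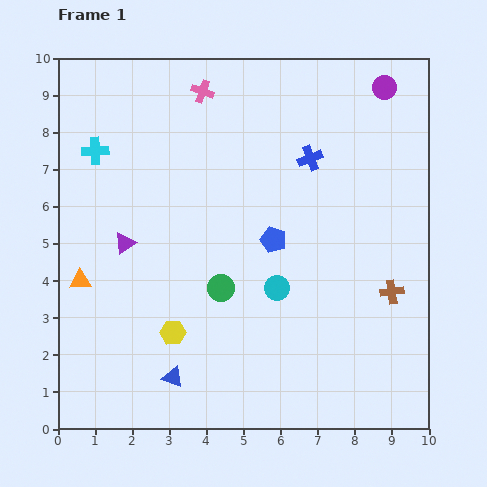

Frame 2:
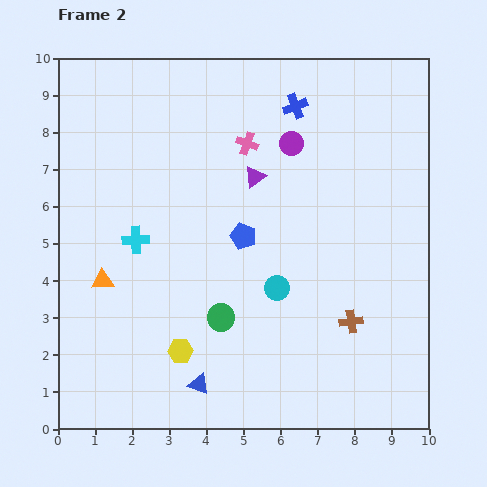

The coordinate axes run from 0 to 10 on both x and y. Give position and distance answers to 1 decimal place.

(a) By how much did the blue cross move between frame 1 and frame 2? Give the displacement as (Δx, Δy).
(-0.4, 1.4)

The blue cross was at (6.8, 7.3) in frame 1 and (6.4, 8.7) in frame 2.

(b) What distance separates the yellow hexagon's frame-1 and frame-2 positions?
0.5

The yellow hexagon moved from (3.1, 2.6) to (3.3, 2.1), a distance of √(0.2² + 0.5²) ≈ 0.5.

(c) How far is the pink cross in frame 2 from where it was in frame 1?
1.8

The pink cross moved from (3.9, 9.1) to (5.1, 7.7), a distance of √(1.2² + 1.4²) ≈ 1.8.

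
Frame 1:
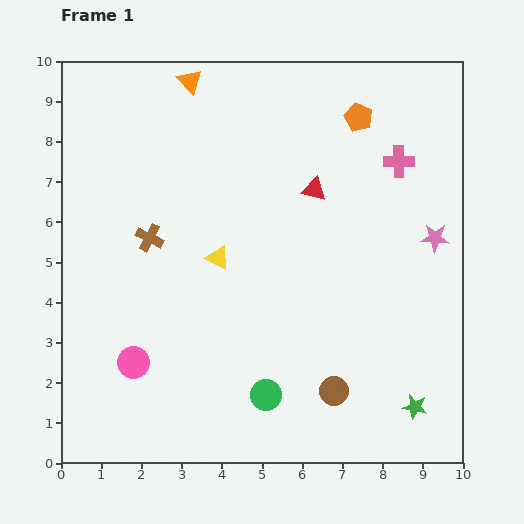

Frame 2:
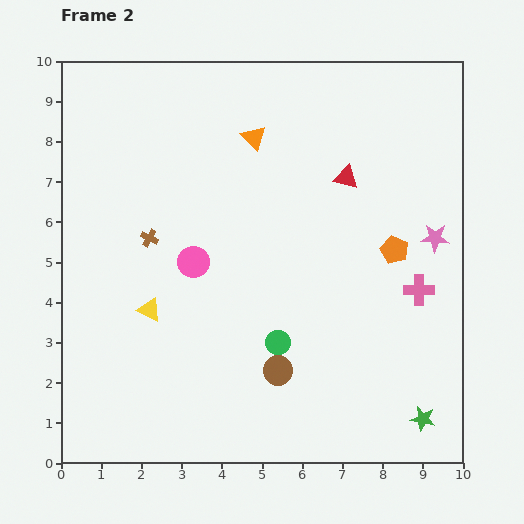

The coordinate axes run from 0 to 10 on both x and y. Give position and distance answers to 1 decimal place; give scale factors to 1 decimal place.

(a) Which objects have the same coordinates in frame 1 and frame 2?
the brown cross, the pink star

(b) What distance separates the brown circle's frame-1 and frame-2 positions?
1.5

The brown circle moved from (6.8, 1.8) to (5.4, 2.3), a distance of √(1.4² + 0.5²) ≈ 1.5.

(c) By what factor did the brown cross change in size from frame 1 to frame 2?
0.6×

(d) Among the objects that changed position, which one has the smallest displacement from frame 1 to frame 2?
the green star

(moved 0.4)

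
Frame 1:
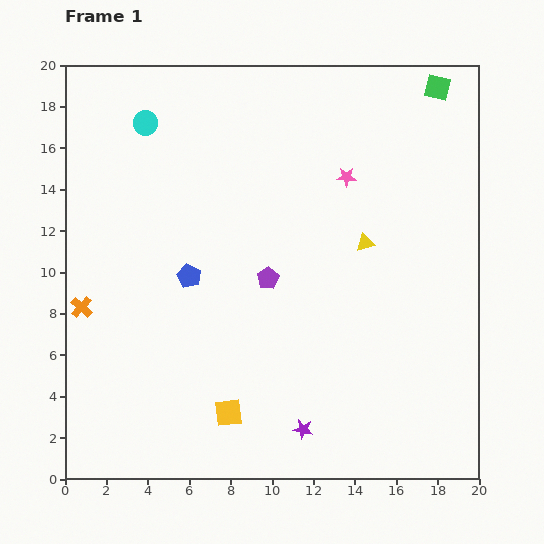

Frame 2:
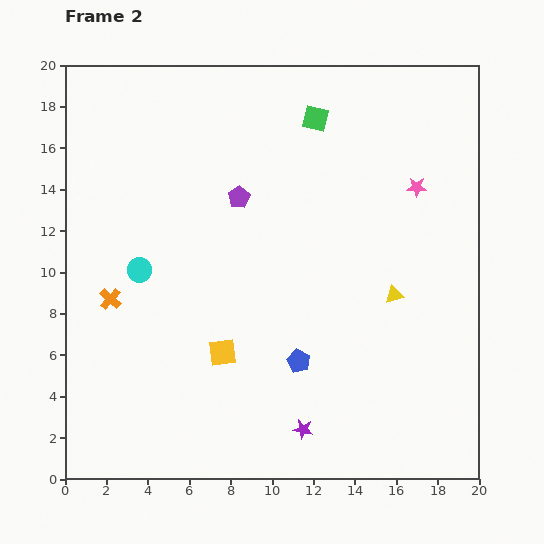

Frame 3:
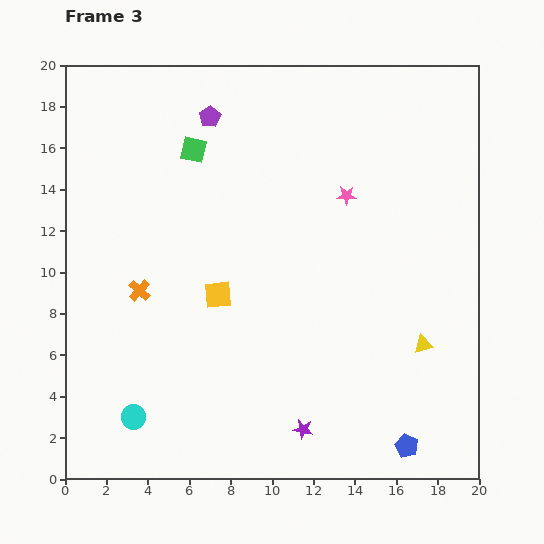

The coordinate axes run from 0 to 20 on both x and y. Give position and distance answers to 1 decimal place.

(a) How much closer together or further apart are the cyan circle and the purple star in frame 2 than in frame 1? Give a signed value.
-5.6

Distance in frame 1: 16.6. Distance in frame 2: 11.0.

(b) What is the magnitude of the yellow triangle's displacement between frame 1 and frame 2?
2.9

The yellow triangle moved from (14.5, 11.4) to (15.9, 8.9), a distance of √(1.4² + 2.5²) ≈ 2.9.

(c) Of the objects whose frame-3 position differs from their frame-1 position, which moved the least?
the pink star

(moved 0.9)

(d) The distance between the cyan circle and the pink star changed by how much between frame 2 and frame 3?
+0.9

Distance in frame 2: 14.0. Distance in frame 3: 14.9.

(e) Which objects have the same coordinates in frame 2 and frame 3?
the purple star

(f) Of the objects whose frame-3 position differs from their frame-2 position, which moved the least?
the orange cross

(moved 1.5)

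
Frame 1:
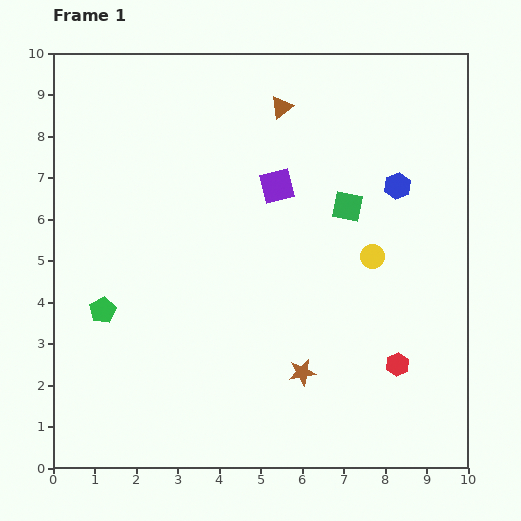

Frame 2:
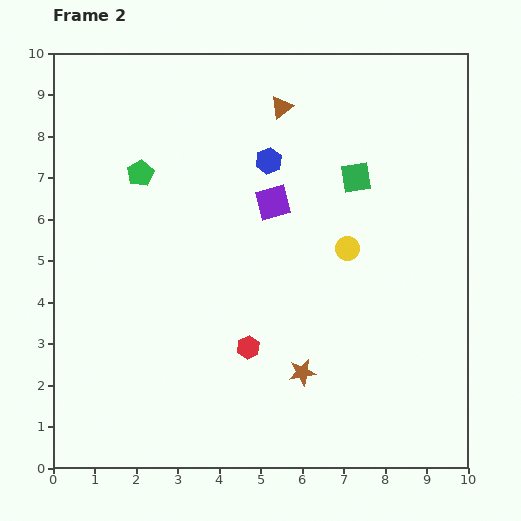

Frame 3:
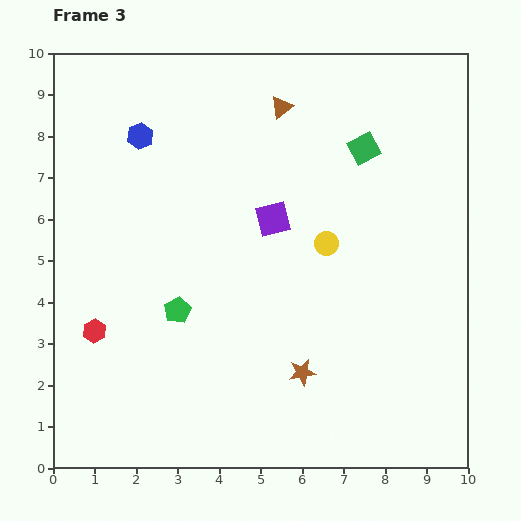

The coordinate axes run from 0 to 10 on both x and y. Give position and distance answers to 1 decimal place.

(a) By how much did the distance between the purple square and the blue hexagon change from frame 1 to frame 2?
-1.9

Distance in frame 1: 2.9. Distance in frame 2: 1.0.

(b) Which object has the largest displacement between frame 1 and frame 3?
the red hexagon

(moved 7.3; next 6.3)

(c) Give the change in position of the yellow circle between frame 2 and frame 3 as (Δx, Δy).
(-0.5, 0.1)

The yellow circle was at (7.1, 5.3) in frame 2 and (6.6, 5.4) in frame 3.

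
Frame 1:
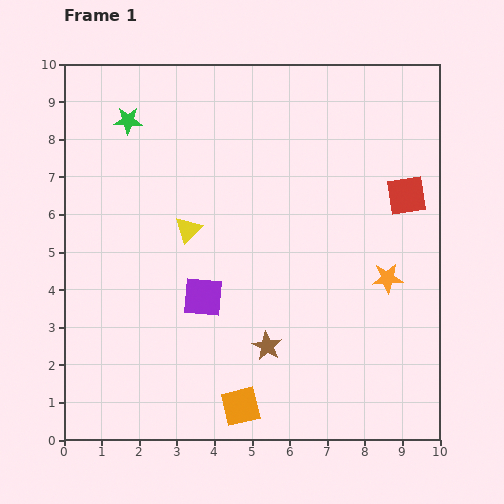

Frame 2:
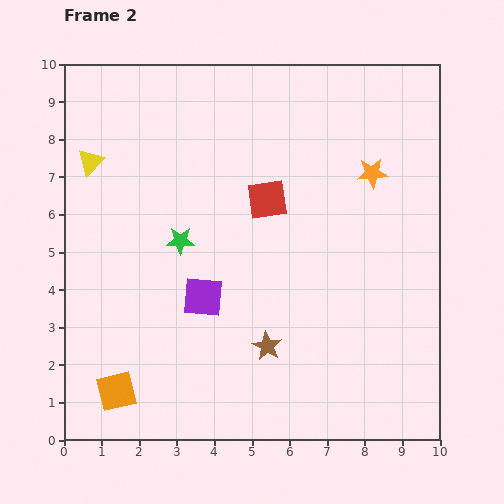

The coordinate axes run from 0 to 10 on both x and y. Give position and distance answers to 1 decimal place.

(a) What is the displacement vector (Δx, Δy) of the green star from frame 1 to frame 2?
(1.4, -3.2)

The green star was at (1.7, 8.5) in frame 1 and (3.1, 5.3) in frame 2.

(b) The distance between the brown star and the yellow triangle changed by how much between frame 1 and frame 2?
+3.1

Distance in frame 1: 3.7. Distance in frame 2: 6.8.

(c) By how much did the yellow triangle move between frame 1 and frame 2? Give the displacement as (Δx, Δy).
(-2.6, 1.8)

The yellow triangle was at (3.3, 5.6) in frame 1 and (0.7, 7.4) in frame 2.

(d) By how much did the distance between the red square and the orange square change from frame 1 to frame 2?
-0.6

Distance in frame 1: 7.1. Distance in frame 2: 6.5.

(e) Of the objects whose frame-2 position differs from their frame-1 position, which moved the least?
the orange star

(moved 2.8)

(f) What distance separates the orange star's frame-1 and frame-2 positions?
2.8

The orange star moved from (8.6, 4.3) to (8.2, 7.1), a distance of √(0.4² + 2.8²) ≈ 2.8.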